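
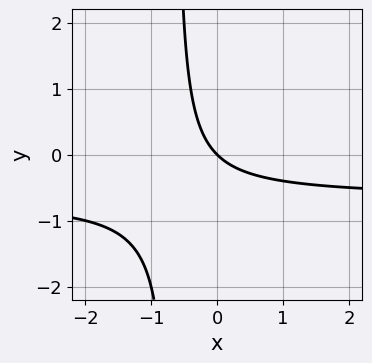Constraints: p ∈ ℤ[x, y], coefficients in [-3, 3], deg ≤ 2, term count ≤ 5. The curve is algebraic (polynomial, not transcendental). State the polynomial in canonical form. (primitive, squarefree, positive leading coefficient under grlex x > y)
3*x*y + 2*x + 2*y

First, deg p = 2. No degree-1 curve has this shape.
Next, against the integer gridlines: it meets the y-axis at y = 0 (among the integer gridlines); one x-axis crossing is at x = 0.
Finally, putting this together gives p.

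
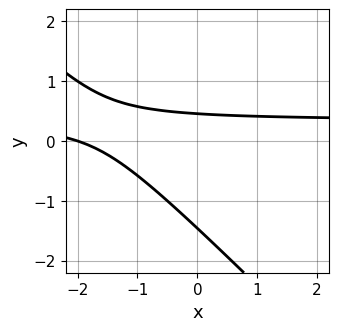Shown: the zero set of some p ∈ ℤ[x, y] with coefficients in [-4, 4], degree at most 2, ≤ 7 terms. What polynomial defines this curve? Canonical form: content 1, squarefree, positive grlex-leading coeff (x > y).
1. Degree: no degree-1 curve has this shape, so deg p = 2.
2. From the visible intercepts: it crosses the x-axis at the gridline x = -2.
3. Assembling these constraints gives the stated polynomial.

3*x*y + 3*y^2 - x + 3*y - 2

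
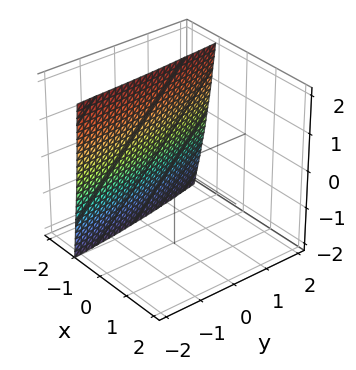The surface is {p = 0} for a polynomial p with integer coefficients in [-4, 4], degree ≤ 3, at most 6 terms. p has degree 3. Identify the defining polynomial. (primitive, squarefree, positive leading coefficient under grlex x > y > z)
(a) The degree is 3 — no degree-2 surface has this shape.
(b) Observable constraints: no z-intercept at any integer in the box; it misses every integer gridline on the y-axis; it crosses the x-axis at the gridline x = -1.
(c) The integer polynomial consistent with all of this is the stated p.

3*x^3 + x^2*y - x^2*z + 3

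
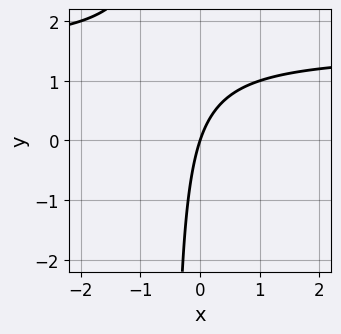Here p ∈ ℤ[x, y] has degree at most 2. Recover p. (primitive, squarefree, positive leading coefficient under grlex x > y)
2*x*y - 3*x + y

1. Degree: no degree-1 curve has this shape, so deg p = 2.
2. From the visible intercepts: it meets the x-axis at x = 0 (among the integer gridlines); it crosses the y-axis at the gridline y = 0.
3. Matching integer coefficients to the picture gives p.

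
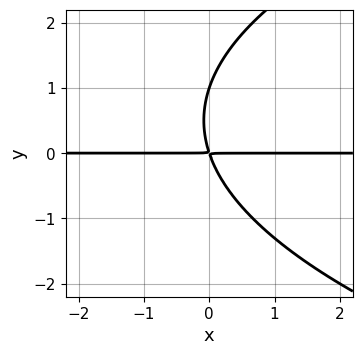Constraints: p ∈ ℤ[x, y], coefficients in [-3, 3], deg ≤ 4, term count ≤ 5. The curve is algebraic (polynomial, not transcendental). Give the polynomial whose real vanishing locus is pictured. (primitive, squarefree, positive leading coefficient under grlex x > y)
y^3 - 3*x*y - y^2

1. Degree: a generic line meets the curve in up to 3 points, so deg p = 3.
2. Reading off the gridlines: it crosses the y-axis at the gridline y = 1; the visible x-axis segment lies entirely on the curve.
3. Fitting integer coefficients to these (and the overall shape) gives p.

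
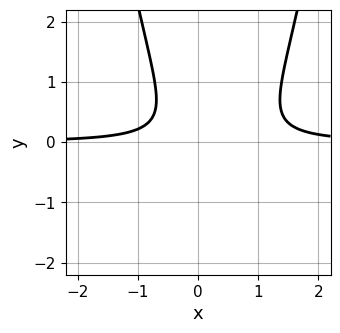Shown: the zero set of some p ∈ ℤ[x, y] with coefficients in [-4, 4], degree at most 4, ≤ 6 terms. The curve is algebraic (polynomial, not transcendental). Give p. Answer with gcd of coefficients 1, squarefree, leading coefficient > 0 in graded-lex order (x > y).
1. Degree: a generic line meets the curve in up to 3 points, so deg p = 3.
2. Observable constraints: the curve avoids every integer y-axis point in the box; it misses every integer gridline on the x-axis.
3. Matching integer coefficients to the picture gives p.

3*x^2*y - 2*x*y - 2*y^2 - 1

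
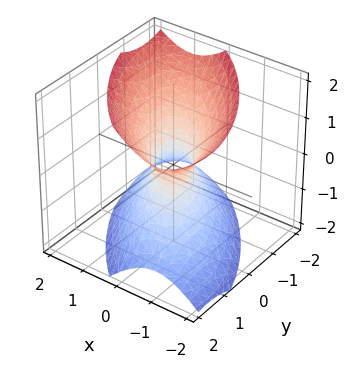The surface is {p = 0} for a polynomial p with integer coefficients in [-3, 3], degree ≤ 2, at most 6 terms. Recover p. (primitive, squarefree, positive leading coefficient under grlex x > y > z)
1. The degree is 2 — a generic line meets the surface in up to 2 points.
2. From the axis intercepts and sections: no z-intercept at any integer in the box.
3. These observations pin down the coefficients.

3*x^2 + 3*x*y + 2*y^2 - 2*z^2 - 1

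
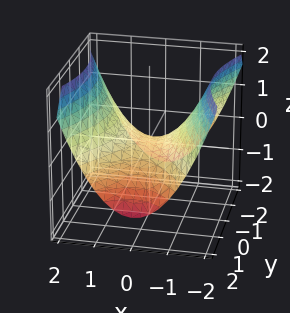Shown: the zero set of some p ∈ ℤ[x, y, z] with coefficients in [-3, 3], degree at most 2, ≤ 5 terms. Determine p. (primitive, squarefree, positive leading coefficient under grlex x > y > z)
2*x^2 - y^2 - 3*z

deg p = 2. A hyperbolic paraboloid; a quadric.
Symmetries: the y ↦ −y reflection is a symmetry, so y appears only in even powers; mirror symmetry x ↦ −x ⇒ only even powers of x.
From the visible intercepts: one y-axis crossing is at y = 0; one x-axis crossing is at x = 0; it crosses the z-axis at the gridline z = 0.
Solving for integer coefficients yields p as stated.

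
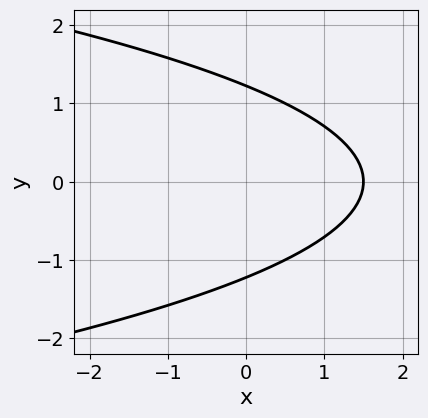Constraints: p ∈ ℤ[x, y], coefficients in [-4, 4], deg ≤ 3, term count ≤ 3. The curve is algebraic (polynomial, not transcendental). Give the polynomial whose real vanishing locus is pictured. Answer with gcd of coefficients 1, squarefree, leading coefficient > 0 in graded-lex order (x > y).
2*y^2 + 2*x - 3

Degree: the shape is more complex than any degree-1 curve, so deg p = 2.
Symmetries: it's symmetric under y → −y, forcing even powers of y.
Assembling these constraints gives the stated polynomial.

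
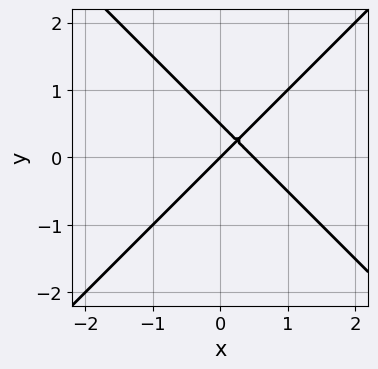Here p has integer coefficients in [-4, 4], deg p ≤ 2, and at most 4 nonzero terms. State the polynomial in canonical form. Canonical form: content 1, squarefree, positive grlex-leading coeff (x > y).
2*x^2 - 2*y^2 - x + y

First, the degree is 2 — a generic line meets the curve in up to 2 points.
Next, reading off the gridlines: it crosses the y-axis at the gridline y = 0; it crosses the x-axis at the gridline x = 0.
Finally, fitting integer coefficients to these (and the overall shape) gives p.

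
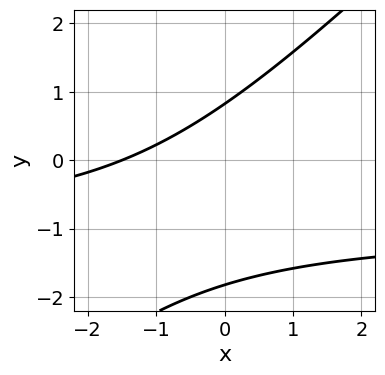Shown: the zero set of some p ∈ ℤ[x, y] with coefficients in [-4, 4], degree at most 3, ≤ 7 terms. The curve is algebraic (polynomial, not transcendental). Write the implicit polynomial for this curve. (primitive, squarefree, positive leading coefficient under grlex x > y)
1. deg p = 2. A generic line meets the curve in up to 2 points.
2. The integer polynomial consistent with all of this is the stated p.

2*x*y - 2*y^2 + 2*x - 2*y + 3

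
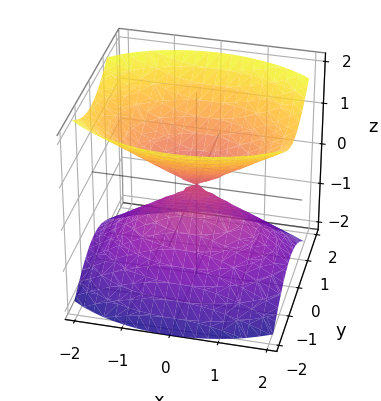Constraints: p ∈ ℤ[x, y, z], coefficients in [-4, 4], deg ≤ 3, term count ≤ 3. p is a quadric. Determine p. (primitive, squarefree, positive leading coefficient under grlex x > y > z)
First, I count 2 distinct pieces. They look like related sheets of one shape, so recover p as a whole.
Then, degree: a double cone through the origin; a quadric, so deg p = 2.
Next, symmetries: the y ↦ −y reflection is a symmetry, so y appears only in even powers; mirror symmetry z ↦ −z ⇒ only even powers of z; mirror symmetry x ↦ −x ⇒ only even powers of x.
Then, from the axis intercepts and sections: one x-axis crossing is at x = 0; it crosses the y-axis at the gridline y = 0; one z-axis crossing is at z = 0.
Finally, assembling these constraints gives the stated polynomial.

x^2 + 2*y^2 - 2*z^2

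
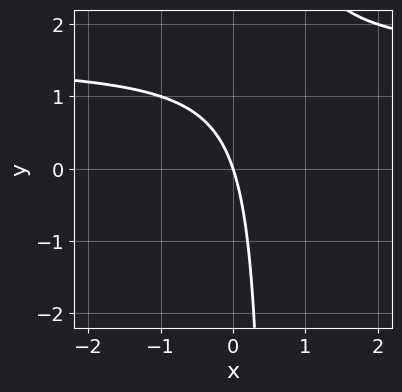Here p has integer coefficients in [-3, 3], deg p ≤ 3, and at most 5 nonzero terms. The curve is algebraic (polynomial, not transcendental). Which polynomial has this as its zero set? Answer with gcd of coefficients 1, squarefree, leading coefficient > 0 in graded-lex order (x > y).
(a) The degree is 2 — a generic line meets the curve in up to 2 points.
(b) From the axis intercepts and sections: it meets the y-axis at y = 0 (among the integer gridlines); it crosses the x-axis at the gridline x = 0.
(c) Together with the visible shape, these determine p as stated.

2*x*y - 3*x - y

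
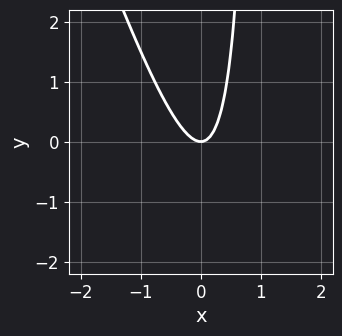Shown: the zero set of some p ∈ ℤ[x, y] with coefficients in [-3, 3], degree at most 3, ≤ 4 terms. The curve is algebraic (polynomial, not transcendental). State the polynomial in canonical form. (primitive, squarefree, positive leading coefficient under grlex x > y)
1. The degree is 2 — no degree-1 curve has this shape.
2. Checking where it meets the axes: it crosses the y-axis at the gridline y = 0; it meets the x-axis at x = 0 (among the integer gridlines).
3. The integer polynomial consistent with all of this is the stated p.

3*x^2 + x*y - y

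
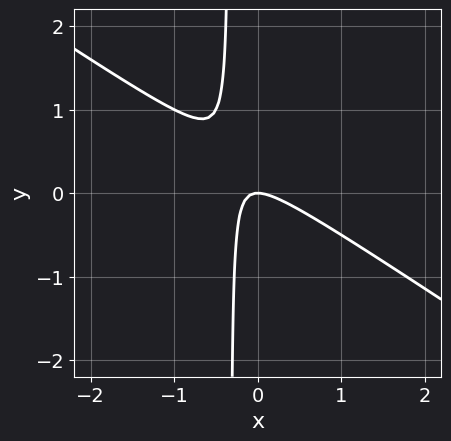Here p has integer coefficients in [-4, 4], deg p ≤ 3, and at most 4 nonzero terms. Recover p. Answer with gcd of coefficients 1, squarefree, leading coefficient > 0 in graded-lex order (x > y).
1. deg p = 2. No degree-1 curve has this shape.
2. Checking where it meets the axes: it meets the y-axis at y = 0 (among the integer gridlines); it meets the x-axis at x = 0 (among the integer gridlines).
3. These observations pin down the coefficients.

2*x^2 + 3*x*y + y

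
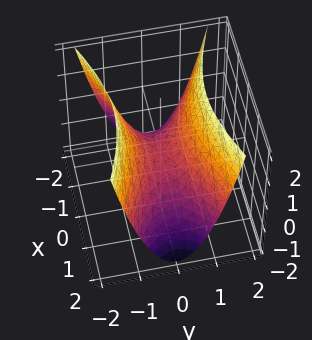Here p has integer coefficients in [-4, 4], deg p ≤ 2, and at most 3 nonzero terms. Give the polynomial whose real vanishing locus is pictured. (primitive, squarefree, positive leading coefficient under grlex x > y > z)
x^2 - 3*y^2 + 2*z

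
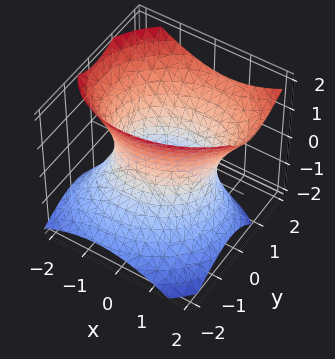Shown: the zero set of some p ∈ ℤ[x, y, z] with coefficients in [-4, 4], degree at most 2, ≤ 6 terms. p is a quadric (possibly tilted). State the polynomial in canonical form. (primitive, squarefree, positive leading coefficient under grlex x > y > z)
2*x^2 - x*y + 3*y^2 - 2*y*z - 2*z^2 - 3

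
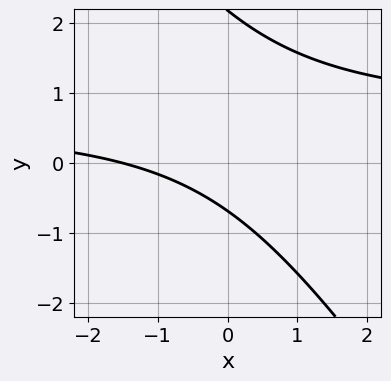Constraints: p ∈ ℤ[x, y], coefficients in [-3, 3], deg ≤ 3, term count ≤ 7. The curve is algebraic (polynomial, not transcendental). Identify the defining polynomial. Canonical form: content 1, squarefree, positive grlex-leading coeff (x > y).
(a) Degree: a generic line meets the curve in up to 2 points, so deg p = 2.
(b) Solving for integer coefficients yields p as stated.

3*x*y + 2*y^2 - 2*x - 3*y - 3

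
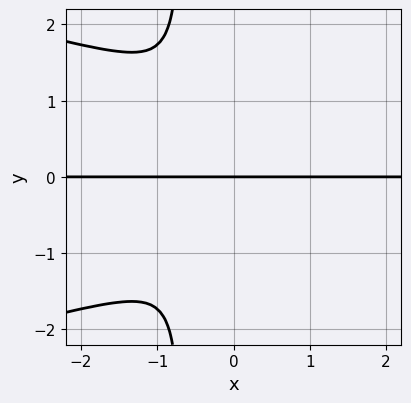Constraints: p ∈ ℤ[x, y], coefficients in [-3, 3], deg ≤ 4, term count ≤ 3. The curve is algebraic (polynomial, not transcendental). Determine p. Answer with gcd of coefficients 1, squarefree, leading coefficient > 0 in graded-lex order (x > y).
(a) Degree: a generic line meets the curve in up to 4 points, so deg p = 4.
(b) Checking where it meets the axes: it meets the y-axis at y = 0 (among the integer gridlines); the visible x-axis segment lies entirely on the curve.
(c) Assembling these constraints gives the stated polynomial.

3*x*y^3 + 3*x^2*y + 2*y^3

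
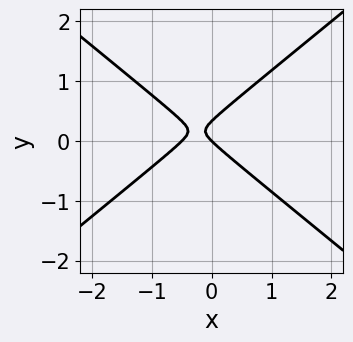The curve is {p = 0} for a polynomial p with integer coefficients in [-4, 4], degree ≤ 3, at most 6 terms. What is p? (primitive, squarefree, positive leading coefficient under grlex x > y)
2*x^2 - 3*y^2 + x + y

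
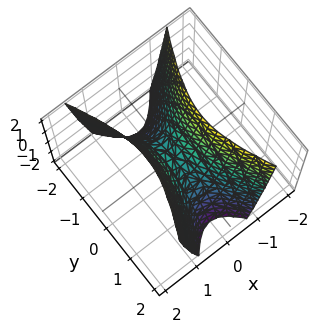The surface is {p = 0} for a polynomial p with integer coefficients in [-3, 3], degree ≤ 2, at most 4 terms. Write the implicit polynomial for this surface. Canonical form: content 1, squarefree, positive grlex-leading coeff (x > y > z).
deg p = 2. A hyperbolic paraboloid; a quadric.
Symmetries: mirror symmetry x ↦ −x ⇒ only even powers of x; it's symmetric under y → −y, forcing even powers of y.
Reading off the gridlines: it meets the y-axis at y = 0 (among the integer gridlines); it crosses the x-axis at the gridline x = 0; one z-axis crossing is at z = 0.
The integer polynomial consistent with all of this is the stated p.

3*x^2 - y^2 - z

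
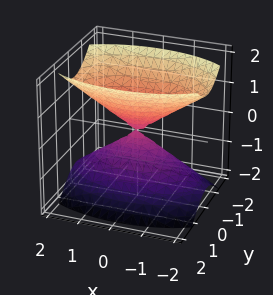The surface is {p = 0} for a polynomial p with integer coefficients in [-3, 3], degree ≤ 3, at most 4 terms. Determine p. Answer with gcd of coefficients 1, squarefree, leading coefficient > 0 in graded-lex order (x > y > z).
x^2 + 3*y^2 - 2*z^2

(a) I count 2 distinct pieces.
(b) The degree is 2 — a double cone through the origin; a quadric.
(c) Symmetries: mirror symmetry y ↦ −y ⇒ only even powers of y; it's symmetric under x → −x, forcing even powers of x; the z ↦ −z reflection is a symmetry, so z appears only in even powers.
(d) Reading off the gridlines: it meets the x-axis at x = 0 (among the integer gridlines); it crosses the z-axis at the gridline z = 0; one y-axis crossing is at y = 0.
(e) Together with the visible shape, these determine p as stated.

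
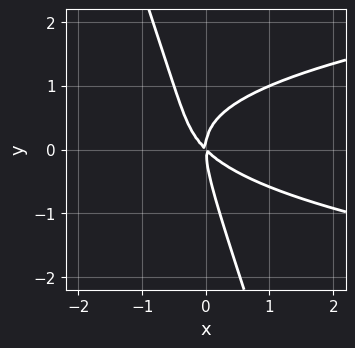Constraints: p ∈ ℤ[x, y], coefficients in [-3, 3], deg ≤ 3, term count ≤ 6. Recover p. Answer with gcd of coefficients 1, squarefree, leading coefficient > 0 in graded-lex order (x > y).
First, the degree is 3 — the shape is more complex than any degree-2 curve.
Next, against the integer gridlines: it meets the y-axis at y = 0 (among the integer gridlines); it crosses the x-axis at the gridline x = 0.
Finally, these observations pin down the coefficients.

3*x*y^2 + y^3 - 2*x^2 - 2*x*y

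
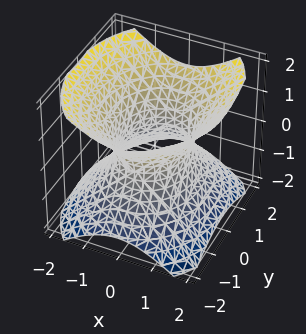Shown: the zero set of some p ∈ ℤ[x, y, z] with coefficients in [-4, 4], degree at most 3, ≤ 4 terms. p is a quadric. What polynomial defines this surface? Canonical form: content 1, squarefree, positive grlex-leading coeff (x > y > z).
3*x^2 + 2*y^2 - 3*z^2 - 3

The degree is 2 — one connected sheet with a waist; a quadric.
Symmetries: the y ↦ −y reflection is a symmetry, so y appears only in even powers; mirror symmetry x ↦ −x ⇒ only even powers of x; the z ↦ −z reflection is a symmetry, so z appears only in even powers.
From the axis intercepts and sections: the x-axis gridline crossings are at x ∈ {-1, 1}; no z-intercept at any integer in the box.
Putting this together gives p.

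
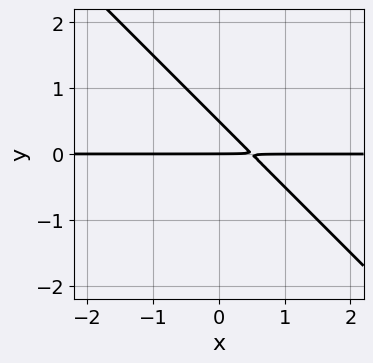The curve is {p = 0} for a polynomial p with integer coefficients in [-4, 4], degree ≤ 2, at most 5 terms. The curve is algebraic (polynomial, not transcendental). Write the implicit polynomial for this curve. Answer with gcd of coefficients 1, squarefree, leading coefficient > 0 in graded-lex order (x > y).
2*x*y + 2*y^2 - y

(a) Degree: the shape is more complex than any degree-1 curve, so deg p = 2.
(b) Reading off the gridlines: every point of the x-axis in the box is on the curve; it crosses the y-axis at the gridline y = 0.
(c) The integer polynomial consistent with all of this is the stated p.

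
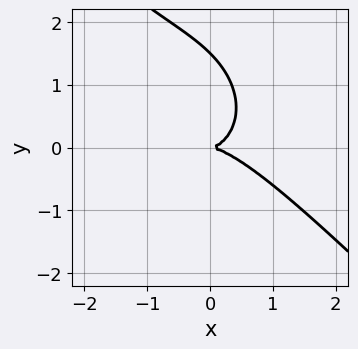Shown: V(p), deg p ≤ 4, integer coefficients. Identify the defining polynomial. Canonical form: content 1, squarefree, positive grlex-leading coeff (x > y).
(a) The degree is 3 — a generic line meets the curve in up to 3 points.
(b) Against the integer gridlines: it crosses the x-axis at the gridline x = 0; it crosses the y-axis at the gridline y = 0.
(c) The integer polynomial consistent with all of this is the stated p.

2*x^3 + 2*x^2*y + 2*x*y^2 + 2*y^3 - 3*y^2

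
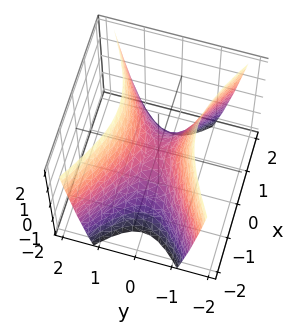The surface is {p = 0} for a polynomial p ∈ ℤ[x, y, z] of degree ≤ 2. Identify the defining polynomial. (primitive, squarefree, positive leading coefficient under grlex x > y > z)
x^2 - 2*y^2 + z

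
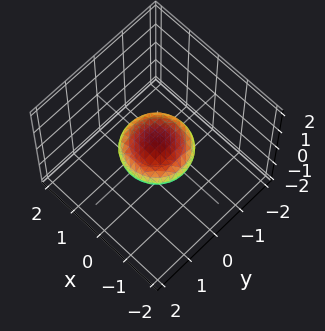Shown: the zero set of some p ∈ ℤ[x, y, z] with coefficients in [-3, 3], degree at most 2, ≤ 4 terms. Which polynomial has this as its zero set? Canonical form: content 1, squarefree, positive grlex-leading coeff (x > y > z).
deg p = 2.
Symmetries: the surface is invariant under rotation about z: p = q(x² + y², z).
From the visible intercepts: a circular section at z = 0 has radius exactly 1; among the integer gridlines, it crosses the y-axis at y ∈ {-1, 1}; the x-axis gridline crossings are at x ∈ {-1, 1}.
Fitting integer coefficients to these (and the overall shape) gives p.

x^2 + y^2 + 3*z^2 - 1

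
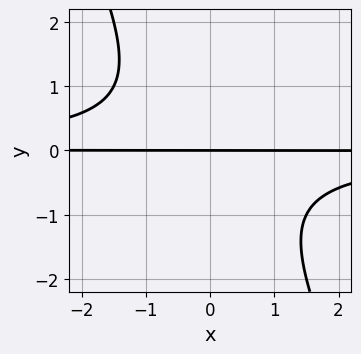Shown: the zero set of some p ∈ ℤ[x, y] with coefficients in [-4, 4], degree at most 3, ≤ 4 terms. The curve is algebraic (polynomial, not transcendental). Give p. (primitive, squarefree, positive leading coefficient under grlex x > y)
deg p = 3. The shape is more complex than any degree-2 curve.
Checking where it meets the axes: every point of the x-axis in the box is on the curve; it meets the y-axis at y = 0 (among the integer gridlines).
These observations pin down the coefficients.

2*x*y^2 + y^3 + 2*y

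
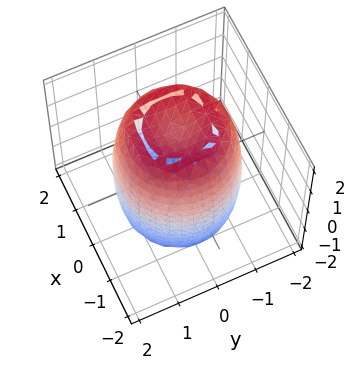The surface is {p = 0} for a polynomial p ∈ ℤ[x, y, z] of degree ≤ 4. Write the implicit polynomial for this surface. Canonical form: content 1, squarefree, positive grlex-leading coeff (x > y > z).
2*x^4 + 4*x^2*y^2 + 2*y^4 - 3*x^2 - 3*y^2 + z^2 - 3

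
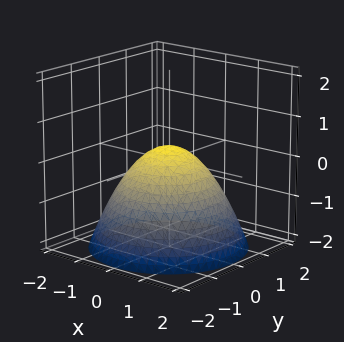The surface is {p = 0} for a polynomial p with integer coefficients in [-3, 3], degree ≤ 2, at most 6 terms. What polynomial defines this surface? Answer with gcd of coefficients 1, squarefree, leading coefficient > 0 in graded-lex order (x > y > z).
2*x^2 + 2*y^2 + 3*z - 1

(a) The degree is 2 — a generic line meets the surface in up to 2 points.
(b) Symmetries: the z-axis is an axis of rotation, so x and y enter only as x² + y².
(c) From the visible intercepts: a circular section at z = -1 has radius between 1 and 2.
(d) The integer polynomial consistent with all of this is the stated p.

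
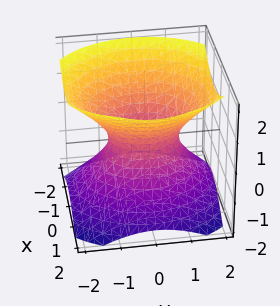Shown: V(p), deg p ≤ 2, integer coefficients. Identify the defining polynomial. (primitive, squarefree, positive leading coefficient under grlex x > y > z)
3*x^2 + 2*y^2 - 3*z^2 - 2

(a) The degree is 2 — an hourglass — one-sheet hyperboloid; a quadric.
(b) Symmetries: mirror symmetry z ↦ −z ⇒ only even powers of z; it's symmetric under x → −x, forcing even powers of x; the y ↦ −y reflection is a symmetry, so y appears only in even powers.
(c) From the visible intercepts: among the integer gridlines, it crosses the y-axis at y ∈ {-1, 1}; no z-intercept at any integer in the box.
(d) Putting this together gives p.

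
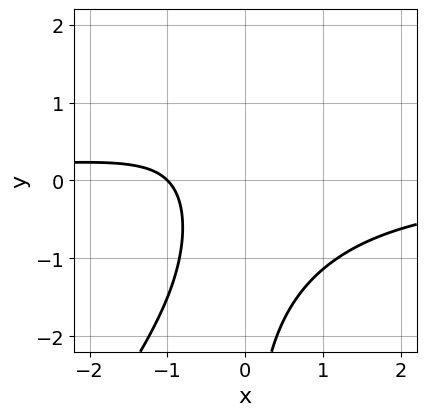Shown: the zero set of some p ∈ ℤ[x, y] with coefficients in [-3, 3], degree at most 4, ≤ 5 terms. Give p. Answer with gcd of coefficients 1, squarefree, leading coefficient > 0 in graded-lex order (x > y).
3*x^2*y - 2*x*y^2 + 3*x + 3

(a) Degree: no degree-2 curve has this shape, so deg p = 3.
(b) Checking where it meets the axes: it meets the x-axis at x = -1 (among the integer gridlines); it misses every integer gridline on the y-axis.
(c) Solving for integer coefficients yields p as stated.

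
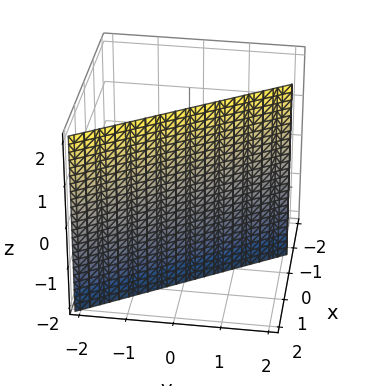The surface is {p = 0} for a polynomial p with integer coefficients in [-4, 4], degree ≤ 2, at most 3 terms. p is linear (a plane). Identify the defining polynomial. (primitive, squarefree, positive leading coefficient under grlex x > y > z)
deg p = 1. The surface is flat (a plane).
Checking where it meets the axes: no z-intercept at any integer in the box; one y-axis crossing is at y = 1.
Together with the visible shape, these determine p as stated.

3*x + 2*y - 2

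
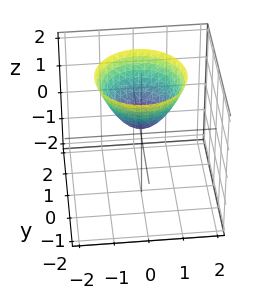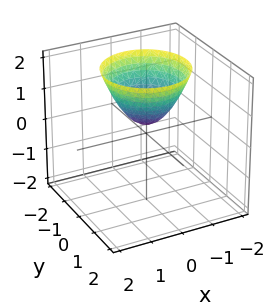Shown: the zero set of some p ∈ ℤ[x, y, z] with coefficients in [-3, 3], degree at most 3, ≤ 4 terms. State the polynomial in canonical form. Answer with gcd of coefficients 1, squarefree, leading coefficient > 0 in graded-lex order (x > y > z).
3*x^2 + 3*y^2 - 3*z + 1

First, degree: a generic line meets the surface in up to 2 points, so deg p = 2.
Next, by symmetry, every cross-section ⟂ z is a circle, so x, y appear only via x² + y².
Then, against the integer gridlines: no x-intercept at any integer in the box; a circular section at z = 2 has radius between 1 and 2; it misses every integer gridline on the y-axis.
Finally, solving for integer coefficients yields p as stated.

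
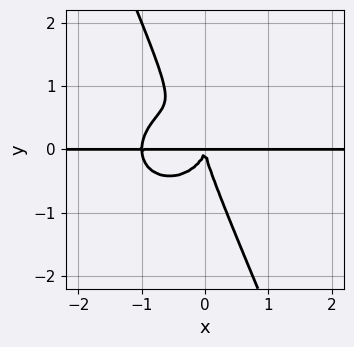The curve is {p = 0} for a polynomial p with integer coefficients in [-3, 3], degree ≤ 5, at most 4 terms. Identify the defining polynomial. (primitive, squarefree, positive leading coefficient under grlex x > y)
(a) The degree is 4 — the shape is more complex than any degree-3 curve.
(b) Observable constraints: every point of the x-axis in the box is on the curve.
(c) Matching integer coefficients to the picture gives p.

2*x^3*y + 2*x*y^3 + y^4 + 2*x^2*y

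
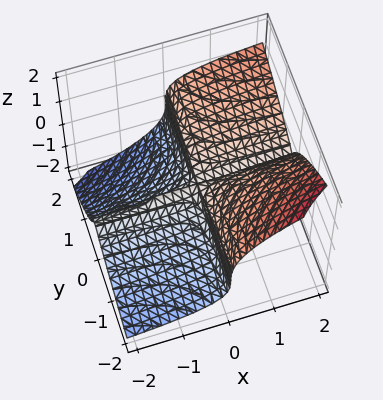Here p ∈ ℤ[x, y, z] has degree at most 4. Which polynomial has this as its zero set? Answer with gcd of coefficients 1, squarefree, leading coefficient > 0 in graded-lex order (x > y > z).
2*x*y^2 - 2*x*y*z - 3*z^3

1. deg p = 3.
2. Reading off the gridlines: one z-axis crossing is at z = 0; the visible y-axis segment lies entirely on the surface; the visible x-axis segment lies entirely on the surface.
3. Assembling these constraints gives the stated polynomial.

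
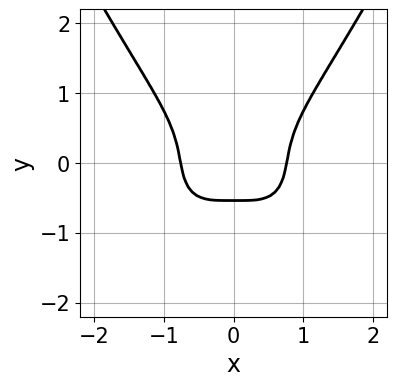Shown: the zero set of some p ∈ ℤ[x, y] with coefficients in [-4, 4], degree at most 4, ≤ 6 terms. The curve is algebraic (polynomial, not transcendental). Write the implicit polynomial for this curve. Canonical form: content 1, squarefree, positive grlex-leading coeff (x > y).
First, degree: a generic line meets the curve in up to 4 points, so deg p = 4.
Next, symmetries: the x ↦ −x reflection is a symmetry, so x appears only in even powers.
Finally, together with the visible shape, these determine p as stated.

3*x^4 - 3*y^3 - y - 1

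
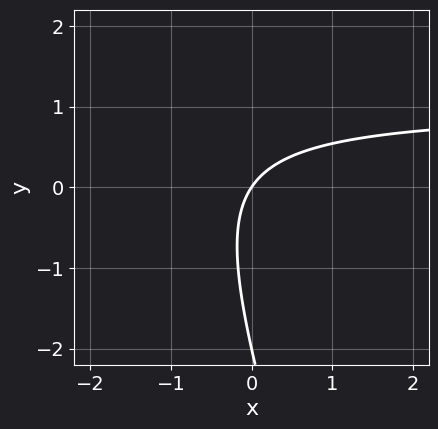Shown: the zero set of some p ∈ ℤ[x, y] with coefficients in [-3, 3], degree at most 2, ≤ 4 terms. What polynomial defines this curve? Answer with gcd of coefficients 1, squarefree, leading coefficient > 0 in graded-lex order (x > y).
3*x*y + y^2 - 3*x + 2*y

Degree: the shape is more complex than any degree-1 curve, so deg p = 2.
Observable constraints: the y-axis gridline crossings are at y ∈ {-2, 0}; one x-axis crossing is at x = 0.
Matching integer coefficients to the picture gives p.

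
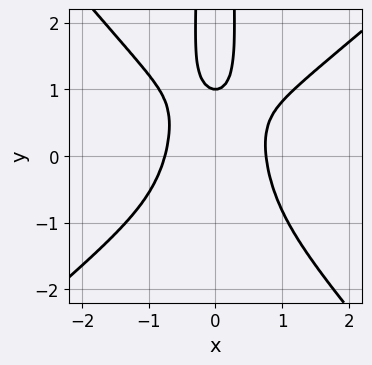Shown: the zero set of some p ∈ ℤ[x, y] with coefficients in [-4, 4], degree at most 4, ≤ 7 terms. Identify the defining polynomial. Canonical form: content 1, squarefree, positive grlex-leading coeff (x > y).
3*x^4 - x^3*y - 3*x^2*y^2 + y - 1

The degree is 4 — no degree-3 curve has this shape.
From the axis intercepts and sections: it meets the y-axis at y = 1 (among the integer gridlines).
These observations pin down the coefficients.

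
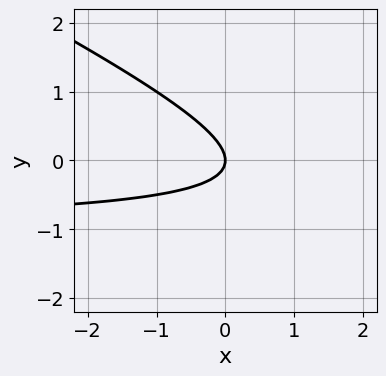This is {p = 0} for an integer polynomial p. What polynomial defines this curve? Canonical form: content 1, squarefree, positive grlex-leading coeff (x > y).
First, the degree is 2 — a generic line meets the curve in up to 2 points.
Then, against the integer gridlines: it crosses the y-axis at the gridline y = 0; one x-axis crossing is at x = 0.
Finally, the integer polynomial consistent with all of this is the stated p.

x*y + 2*y^2 + x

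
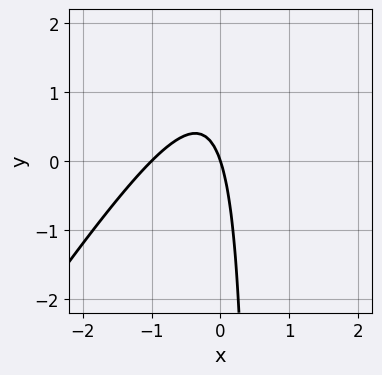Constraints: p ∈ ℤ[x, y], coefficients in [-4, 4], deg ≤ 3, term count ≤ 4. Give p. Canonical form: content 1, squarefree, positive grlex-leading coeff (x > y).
3*x^2 - 2*x*y + 3*x + y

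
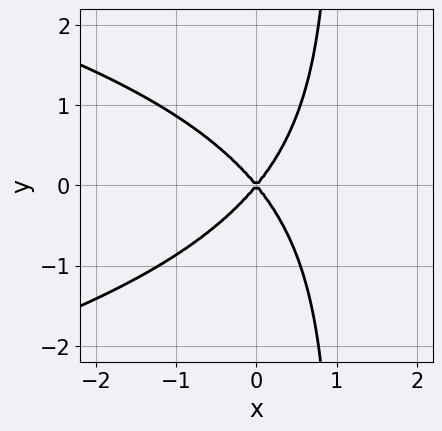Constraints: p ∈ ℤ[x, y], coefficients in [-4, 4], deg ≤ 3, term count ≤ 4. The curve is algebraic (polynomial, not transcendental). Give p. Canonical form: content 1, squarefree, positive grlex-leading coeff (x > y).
deg p = 3.
Symmetries: the y ↦ −y reflection is a symmetry, so y appears only in even powers.
Observable constraints: it meets the x-axis at x = 0 (among the integer gridlines); one y-axis crossing is at y = 0.
Fitting integer coefficients to these (and the overall shape) gives p.

2*x*y^2 + 3*x^2 - 2*y^2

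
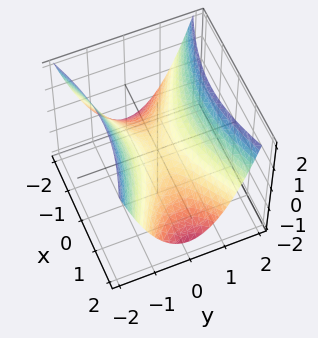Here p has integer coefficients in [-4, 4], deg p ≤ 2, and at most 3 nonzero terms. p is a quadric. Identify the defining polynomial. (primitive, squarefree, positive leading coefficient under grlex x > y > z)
x^2 - 3*y^2 + 3*z

deg p = 2. A hyperbolic paraboloid; a quadric.
Symmetries: mirror symmetry y ↦ −y ⇒ only even powers of y; mirror symmetry x ↦ −x ⇒ only even powers of x.
Against the integer gridlines: one y-axis crossing is at y = 0; it crosses the x-axis at the gridline x = 0; one z-axis crossing is at z = 0.
Solving for integer coefficients yields p as stated.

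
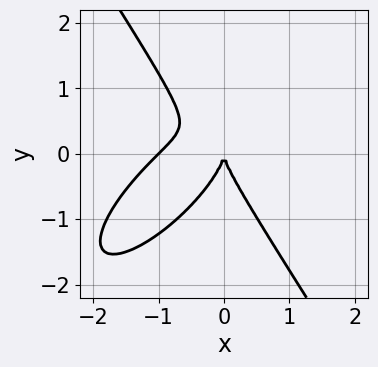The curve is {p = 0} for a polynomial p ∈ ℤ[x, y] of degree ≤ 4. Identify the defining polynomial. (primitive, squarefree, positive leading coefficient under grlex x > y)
3*x^3 - 3*x^2*y + 2*y^3 + 3*x^2

First, the degree is 3 — a generic line meets the curve in up to 3 points.
Then, checking where it meets the axes: one y-axis crossing is at y = 0; among the integer gridlines, it crosses the x-axis at x ∈ {-1, 0}.
Finally, solving for integer coefficients yields p as stated.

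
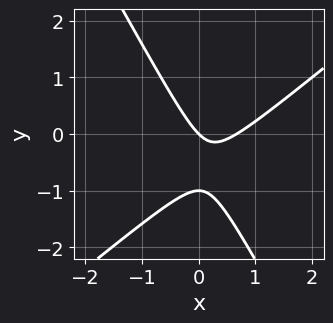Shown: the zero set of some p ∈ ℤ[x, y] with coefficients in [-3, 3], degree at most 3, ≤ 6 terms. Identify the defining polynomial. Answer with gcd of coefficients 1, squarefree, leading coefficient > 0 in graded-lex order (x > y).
3*x^2 - 2*x*y - 2*y^2 - 2*x - 2*y

(a) The degree is 2 — no degree-1 curve has this shape.
(b) From the visible intercepts: one x-axis crossing is at x = 0; among the integer gridlines, it crosses the y-axis at y ∈ {-1, 0}.
(c) These observations pin down the coefficients.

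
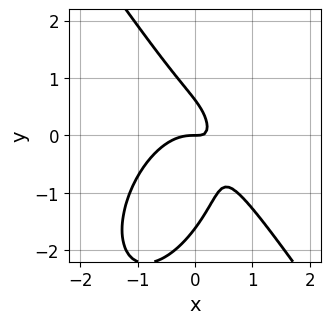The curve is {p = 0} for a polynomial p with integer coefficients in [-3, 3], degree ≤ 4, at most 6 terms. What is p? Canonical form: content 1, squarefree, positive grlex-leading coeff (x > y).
(a) The degree is 3 — a generic line meets the curve in up to 3 points.
(b) Observable constraints: one x-axis crossing is at x = 0; one y-axis crossing is at y = 0.
(c) Fitting integer coefficients to these (and the overall shape) gives p.

3*x^3 + y^3 + 3*x*y + y^2 - y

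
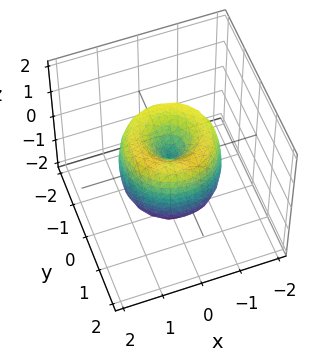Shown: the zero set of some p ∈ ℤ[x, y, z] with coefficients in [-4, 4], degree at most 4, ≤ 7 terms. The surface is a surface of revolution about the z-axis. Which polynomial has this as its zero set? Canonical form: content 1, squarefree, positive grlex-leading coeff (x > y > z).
2*x^4 + 4*x^2*y^2 + 2*y^4 - 3*x^2 - 3*y^2 + z^2

First, degree: the shape is more complex than any degree-3 surface, so deg p = 4.
Then, symmetry: the surface is invariant under rotation about z: p = q(x² + y², z).
Next, reading off the gridlines: it crosses the z-axis at the gridline z = 0; a circular section at z = 0 has radius between 1 and 2; it crosses the x-axis at the gridline x = 0; it meets the y-axis at y = 0 (among the integer gridlines).
Finally, solving for integer coefficients yields p as stated.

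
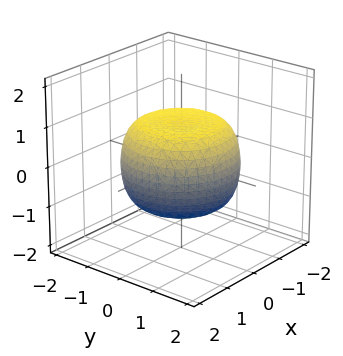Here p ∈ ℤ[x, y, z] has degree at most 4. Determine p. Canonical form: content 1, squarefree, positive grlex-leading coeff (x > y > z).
x^4 + 2*x^2*y^2 + y^4 - x^2 - y^2 + 2*z^2 - 2

1. Degree: the shape is more complex than any degree-3 surface, so deg p = 4.
2. Symmetries: the z-axis is an axis of rotation, so x and y enter only as x² + y².
3. Reading off the gridlines: the z-axis gridline crossings are at z ∈ {-1, 1}; a circular section at z = 0 has radius between 1 and 2.
4. Together with the visible shape, these determine p as stated.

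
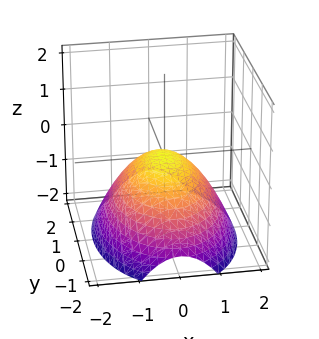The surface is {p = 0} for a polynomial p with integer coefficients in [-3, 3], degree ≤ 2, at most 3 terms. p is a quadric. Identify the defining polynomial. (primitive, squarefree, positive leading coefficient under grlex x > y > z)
2*x^2 + y^2 + 3*z

First, the degree is 2 — a single bowl opening along one axis; a quadric.
Then, symmetries: it's symmetric under y → −y, forcing even powers of y; it's symmetric under x → −x, forcing even powers of x.
Then, against the integer gridlines: it crosses the z-axis at the gridline z = 0; it crosses the x-axis at the gridline x = 0.
Finally, the integer polynomial consistent with all of this is the stated p.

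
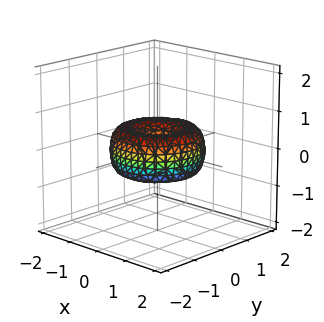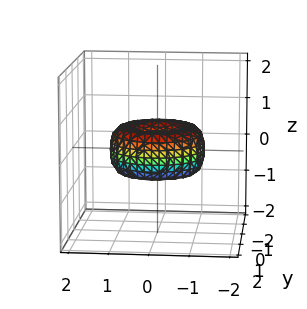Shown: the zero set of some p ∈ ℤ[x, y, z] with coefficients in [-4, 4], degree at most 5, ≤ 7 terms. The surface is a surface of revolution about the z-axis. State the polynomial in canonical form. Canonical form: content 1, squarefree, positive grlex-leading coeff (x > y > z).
2*x^4 + 4*x^2*y^2 + 2*y^4 - 3*x^2 - 3*y^2 + 3*z^2

First, the degree is 4 — a generic line meets the surface in up to 4 points.
Then, by symmetry, the z-axis is an axis of rotation, so x and y enter only as x² + y².
Next, observable constraints: a circular section at z = 0 has radius between 1 and 2; it crosses the y-axis at the gridline y = 0; it crosses the z-axis at the gridline z = 0.
Finally, putting this together gives p.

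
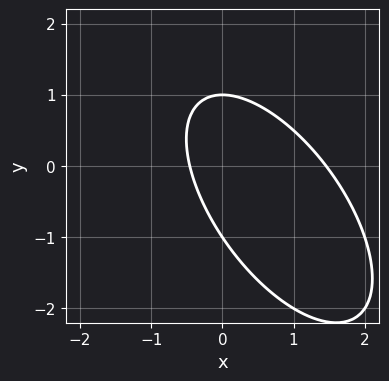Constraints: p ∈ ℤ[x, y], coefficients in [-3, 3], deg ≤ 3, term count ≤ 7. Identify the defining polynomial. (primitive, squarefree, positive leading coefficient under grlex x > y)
3*x^2 + 3*x*y + 2*y^2 - 3*x - 2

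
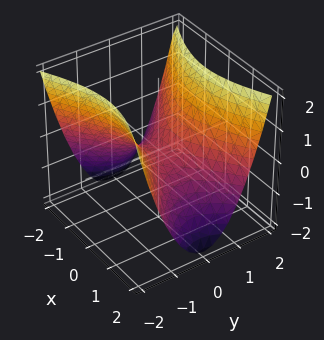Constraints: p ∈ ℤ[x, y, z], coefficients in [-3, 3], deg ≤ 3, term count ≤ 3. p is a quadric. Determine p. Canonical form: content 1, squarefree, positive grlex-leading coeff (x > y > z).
x^2 - 2*y^2 + 2*z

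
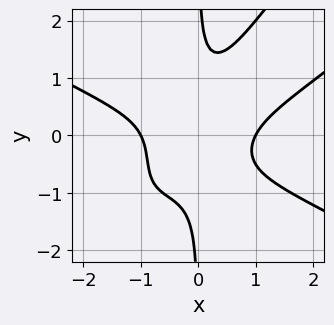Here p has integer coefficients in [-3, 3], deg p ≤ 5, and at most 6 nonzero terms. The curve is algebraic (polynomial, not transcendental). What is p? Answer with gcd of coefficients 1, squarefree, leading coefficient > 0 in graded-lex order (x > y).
x^4 - 3*x^2*y^2 + 2*x*y^3 - 2*x^2*y - 1

Degree: no degree-3 curve has this shape, so deg p = 4.
From the visible intercepts: no y-intercept at any integer in the box; among the integer gridlines, it crosses the x-axis at x ∈ {-1, 1}.
The integer polynomial consistent with all of this is the stated p.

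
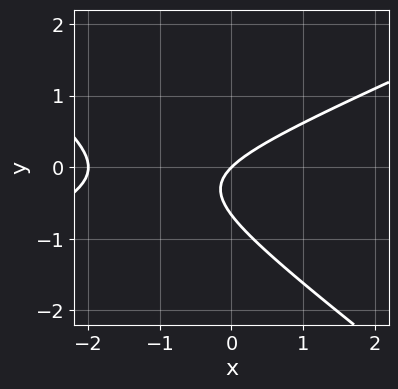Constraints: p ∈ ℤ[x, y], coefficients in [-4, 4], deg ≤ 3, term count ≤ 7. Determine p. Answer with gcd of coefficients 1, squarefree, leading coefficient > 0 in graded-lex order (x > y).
x^2 - x*y - 3*y^2 + 2*x - 2*y

deg p = 2. No degree-1 curve has this shape.
Reading off the gridlines: it crosses the y-axis at the gridline y = 0; the x-axis gridline crossings are at x ∈ {-2, 0}.
Putting this together gives p.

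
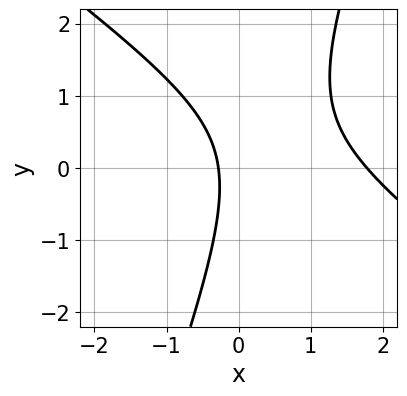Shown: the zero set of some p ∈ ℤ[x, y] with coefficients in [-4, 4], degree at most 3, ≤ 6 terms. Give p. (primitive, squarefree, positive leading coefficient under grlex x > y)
(a) deg p = 2.
(b) From the visible intercepts: no y-intercept at any integer in the box.
(c) Assembling these constraints gives the stated polynomial.

2*x^2 + 2*x*y - y^2 - 3*x - 1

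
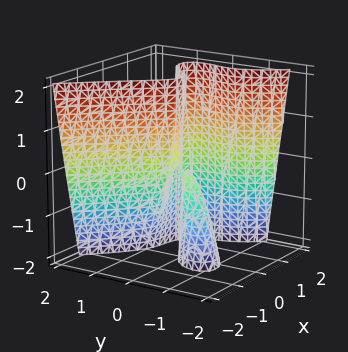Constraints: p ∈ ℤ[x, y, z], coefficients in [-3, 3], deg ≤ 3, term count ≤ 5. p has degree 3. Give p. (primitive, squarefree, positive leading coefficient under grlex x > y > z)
(a) I count 2 distinct pieces. Treating them together as one polynomial.
(b) The degree is 3 — the shape is more complex than any degree-2 surface.
(c) Reading off the gridlines: it meets the y-axis at y = 0 (among the integer gridlines); it meets the x-axis at x = 0 (among the integer gridlines); the visible z-axis segment lies entirely on the surface.
(d) Together with the visible shape, these determine p as stated.

2*x^3 - x*y*z + 2*y^3 - 3*x^2 + y*z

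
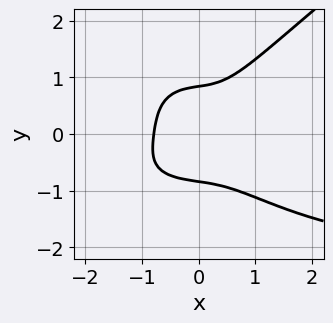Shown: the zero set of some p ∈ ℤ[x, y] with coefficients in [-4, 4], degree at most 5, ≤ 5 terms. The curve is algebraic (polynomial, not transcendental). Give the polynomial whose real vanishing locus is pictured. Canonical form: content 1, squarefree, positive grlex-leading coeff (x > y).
(a) Degree: no degree-3 curve has this shape, so deg p = 4.
(b) The integer polynomial consistent with all of this is the stated p.

x^3*y - 2*y^4 + 2*x^3 + x*y^2 + 1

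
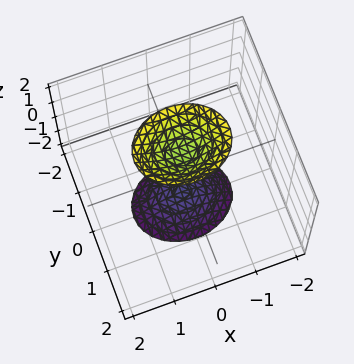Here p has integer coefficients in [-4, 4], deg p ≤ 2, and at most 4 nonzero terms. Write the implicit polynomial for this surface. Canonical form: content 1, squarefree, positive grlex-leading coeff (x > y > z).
2*x^2 + 3*y^2 - z^2 + 2

First, I count 2 distinct pieces. Treating them together as one polynomial.
Then, degree: two sheets facing apart; a quadric, so deg p = 2.
Then, symmetries: it's symmetric under z → −z, forcing even powers of z; the y ↦ −y reflection is a symmetry, so y appears only in even powers; it's symmetric under x → −x, forcing even powers of x.
Then, checking where it meets the axes: the surface avoids every integer x-axis point in the box; the surface avoids every integer y-axis point in the box.
Finally, matching integer coefficients to the picture gives p.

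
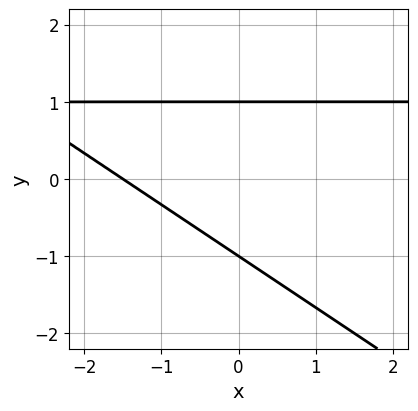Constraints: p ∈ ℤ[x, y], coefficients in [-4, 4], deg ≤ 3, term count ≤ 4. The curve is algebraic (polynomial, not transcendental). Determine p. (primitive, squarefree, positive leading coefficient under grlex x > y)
2*x*y + 3*y^2 - 2*x - 3

Degree: no degree-1 curve has this shape, so deg p = 2.
Reading off the gridlines: the y-axis gridline crossings are at y ∈ {-1, 1}.
These observations pin down the coefficients.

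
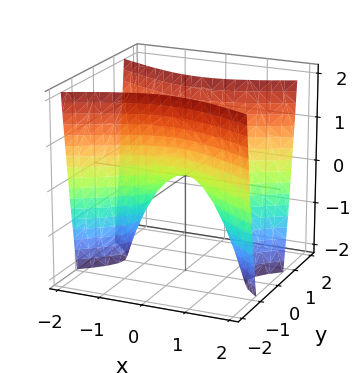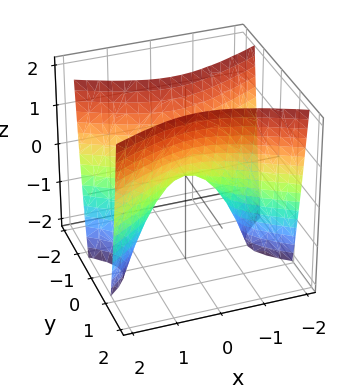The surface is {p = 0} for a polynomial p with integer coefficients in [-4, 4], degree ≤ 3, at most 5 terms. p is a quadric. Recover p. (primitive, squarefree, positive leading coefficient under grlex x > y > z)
x^2 - 3*y^2 + z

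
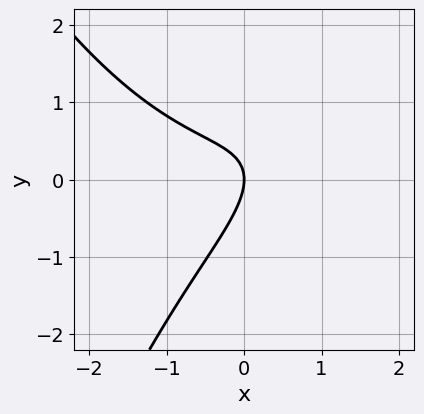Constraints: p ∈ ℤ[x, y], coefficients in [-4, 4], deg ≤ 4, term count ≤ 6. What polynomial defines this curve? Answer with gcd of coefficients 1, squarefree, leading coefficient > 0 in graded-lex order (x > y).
x^3 - 2*x*y + 2*y^2 + 2*x

Degree: no degree-2 curve has this shape, so deg p = 3.
Against the integer gridlines: one y-axis crossing is at y = 0; it crosses the x-axis at the gridline x = 0.
Assembling these constraints gives the stated polynomial.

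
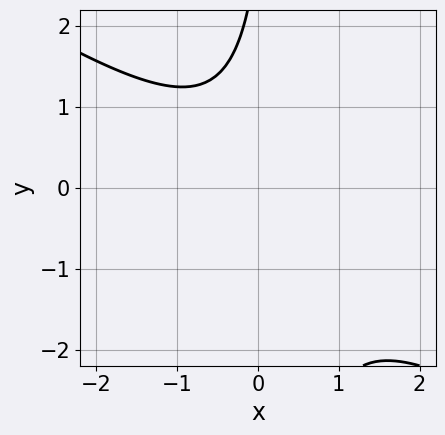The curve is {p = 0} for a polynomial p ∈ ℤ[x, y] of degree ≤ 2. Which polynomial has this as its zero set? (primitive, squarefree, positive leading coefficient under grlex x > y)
First, degree: no degree-1 curve has this shape, so deg p = 2.
Next, checking where it meets the axes: it misses every integer gridline on the x-axis; no y-intercept at any integer in the box.
Finally, together with the visible shape, these determine p as stated.

2*x^2 + 3*x*y - y + 3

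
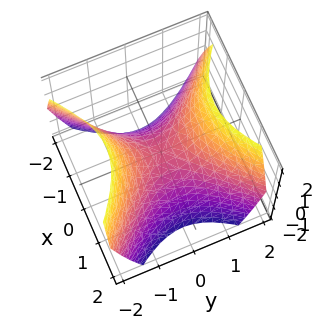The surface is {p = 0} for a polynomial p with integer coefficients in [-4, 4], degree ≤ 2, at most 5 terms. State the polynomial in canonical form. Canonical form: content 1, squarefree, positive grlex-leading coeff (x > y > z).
x^2 - y^2 + z

1. Degree: a saddle surface; a quadric, so deg p = 2.
2. Symmetries: mirror symmetry x ↦ −x ⇒ only even powers of x; it's symmetric under y → −y, forcing even powers of y.
3. Observable constraints: one x-axis crossing is at x = 0; it meets the z-axis at z = 0 (among the integer gridlines).
4. Fitting integer coefficients to these (and the overall shape) gives p.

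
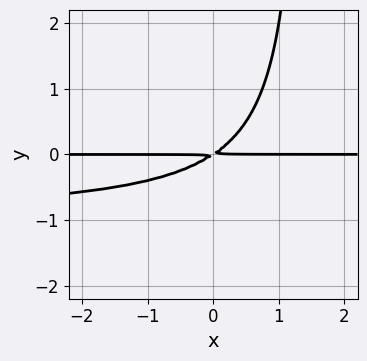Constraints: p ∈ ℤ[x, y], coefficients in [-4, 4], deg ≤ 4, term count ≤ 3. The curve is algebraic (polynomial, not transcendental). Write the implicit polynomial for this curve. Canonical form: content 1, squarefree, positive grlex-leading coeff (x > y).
2*x*y^2 + 2*x*y - 3*y^2

Degree: the shape is more complex than any degree-2 curve, so deg p = 3.
From the axis intercepts and sections: the visible x-axis segment lies entirely on the curve.
These observations pin down the coefficients.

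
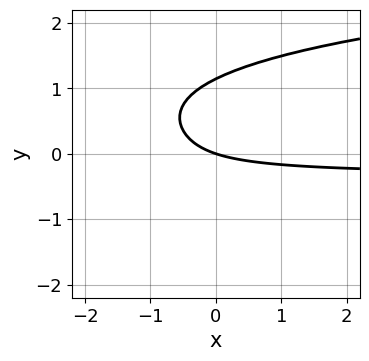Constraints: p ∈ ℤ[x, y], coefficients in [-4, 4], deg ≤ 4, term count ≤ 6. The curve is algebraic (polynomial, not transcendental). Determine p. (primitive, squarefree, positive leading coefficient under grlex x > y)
2*y^4 - 3*x*y - x - 3*y

Degree: the shape is more complex than any degree-3 curve, so deg p = 4.
From the axis intercepts and sections: it meets the x-axis at x = 0 (among the integer gridlines); one y-axis crossing is at y = 0.
Solving for integer coefficients yields p as stated.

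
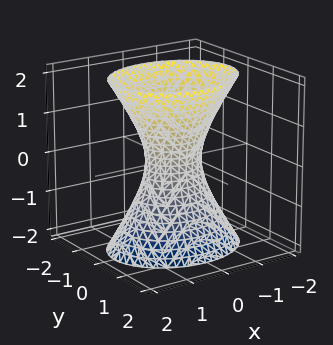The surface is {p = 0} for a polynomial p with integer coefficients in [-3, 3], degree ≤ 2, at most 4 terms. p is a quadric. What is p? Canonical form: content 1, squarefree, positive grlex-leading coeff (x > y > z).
2*x^2 + 3*y^2 - z^2 - 1

Degree: one connected sheet with a waist; a quadric, so deg p = 2.
Symmetries: it's symmetric under y → −y, forcing even powers of y; the x ↦ −x reflection is a symmetry, so x appears only in even powers; the z ↦ −z reflection is a symmetry, so z appears only in even powers.
From the axis intercepts and sections: it misses every integer gridline on the z-axis.
Together with the visible shape, these determine p as stated.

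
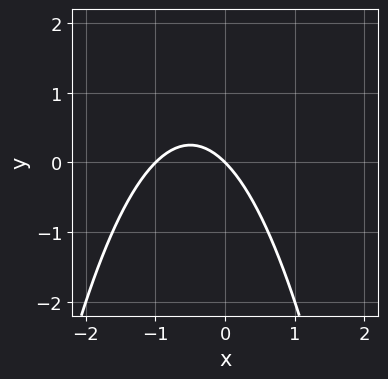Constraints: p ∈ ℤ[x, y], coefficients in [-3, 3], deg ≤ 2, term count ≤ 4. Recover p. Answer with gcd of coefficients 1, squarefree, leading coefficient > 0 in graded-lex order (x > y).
x^2 + x + y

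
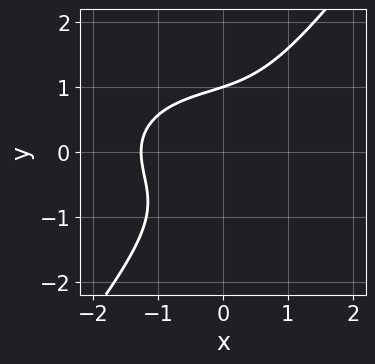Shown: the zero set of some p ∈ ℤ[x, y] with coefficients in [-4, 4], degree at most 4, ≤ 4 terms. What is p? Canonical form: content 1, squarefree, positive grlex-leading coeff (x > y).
x^3 + 2*x*y^2 - 2*y^3 + 2

1. Degree: a generic line meets the curve in up to 3 points, so deg p = 3.
2. Against the integer gridlines: it meets the y-axis at y = 1 (among the integer gridlines).
3. Assembling these constraints gives the stated polynomial.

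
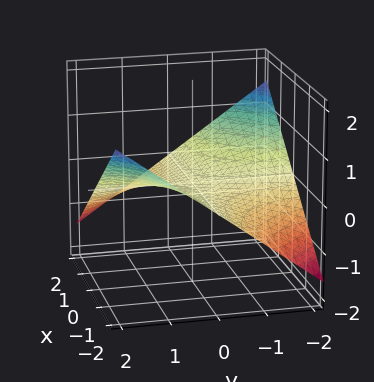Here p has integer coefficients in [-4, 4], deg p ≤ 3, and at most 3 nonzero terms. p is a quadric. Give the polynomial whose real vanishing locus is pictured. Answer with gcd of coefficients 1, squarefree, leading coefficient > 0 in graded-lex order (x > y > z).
(a) deg p = 2.
(b) Reading off the gridlines: every point of the y-axis in the box is on the surface; every point of the x-axis in the box is on the surface.
(c) Fitting integer coefficients to these (and the overall shape) gives p.

x*y + 3*z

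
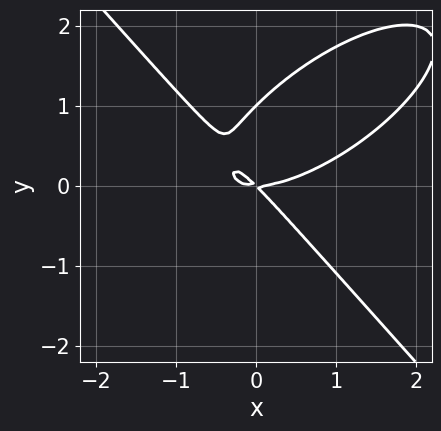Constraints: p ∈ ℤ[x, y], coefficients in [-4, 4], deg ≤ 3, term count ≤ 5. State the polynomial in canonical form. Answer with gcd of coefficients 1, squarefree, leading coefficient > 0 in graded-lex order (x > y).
2*x^3 - 2*x^2*y + 3*y^3 - 3*x*y - 3*y^2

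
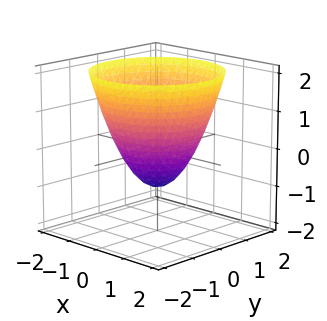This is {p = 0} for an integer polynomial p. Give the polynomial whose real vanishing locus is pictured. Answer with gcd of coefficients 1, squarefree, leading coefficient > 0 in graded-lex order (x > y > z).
x^2 + y^2 - z - 1

1. The degree is 2 — no degree-1 surface has this shape.
2. Symmetries: rotational symmetry about the z-axis ⇒ p depends on x, y only through x² + y².
3. Against the integer gridlines: the x-axis gridline crossings are at x ∈ {-1, 1}; it meets the z-axis at z = -1 (among the integer gridlines).
4. Assembling these constraints gives the stated polynomial. Check: (0, -1, 0) on the y-axis lies on the surface, and p(0, -1, 0) = 0. ✓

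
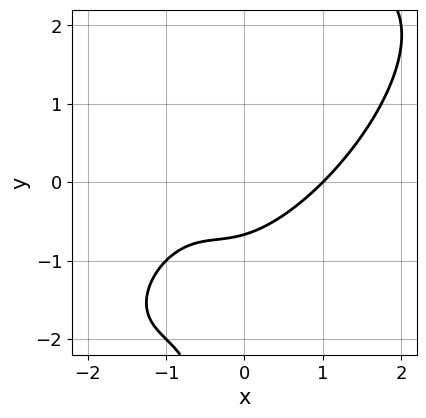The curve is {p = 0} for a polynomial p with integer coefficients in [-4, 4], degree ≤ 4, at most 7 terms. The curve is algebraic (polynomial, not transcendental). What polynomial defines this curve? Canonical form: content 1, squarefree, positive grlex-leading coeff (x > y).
2*x^3 - 3*x^2*y + 2*x*y^2 - 3*y - 2

(a) deg p = 3.
(b) From the axis intercepts and sections: one x-axis crossing is at x = 1.
(c) Matching integer coefficients to the picture gives p.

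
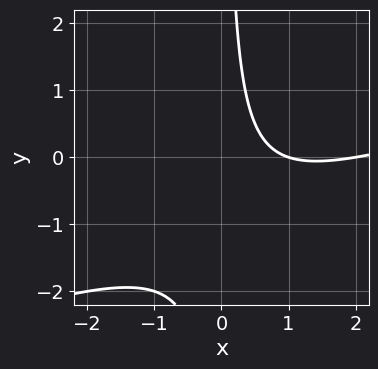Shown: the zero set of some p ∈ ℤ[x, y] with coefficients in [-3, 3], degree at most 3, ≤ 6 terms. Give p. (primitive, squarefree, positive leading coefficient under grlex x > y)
deg p = 2. No degree-1 curve has this shape.
Against the integer gridlines: no y-intercept at any integer in the box; the x-axis gridline crossings are at x ∈ {1, 2}.
Fitting integer coefficients to these (and the overall shape) gives p.

x^2 - 3*x*y - 3*x + 2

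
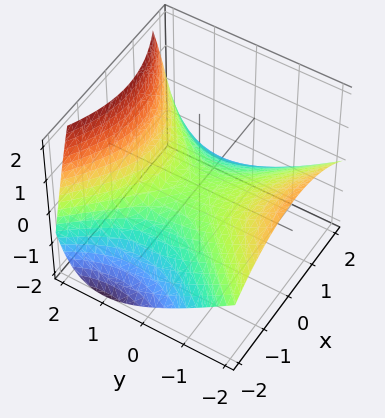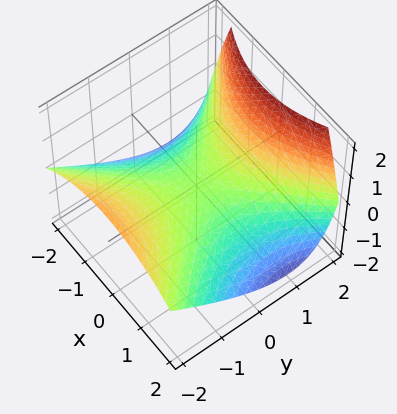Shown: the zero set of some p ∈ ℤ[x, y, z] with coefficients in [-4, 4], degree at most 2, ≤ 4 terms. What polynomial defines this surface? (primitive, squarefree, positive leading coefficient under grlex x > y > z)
x^2 - y^2 - y*z + 3*z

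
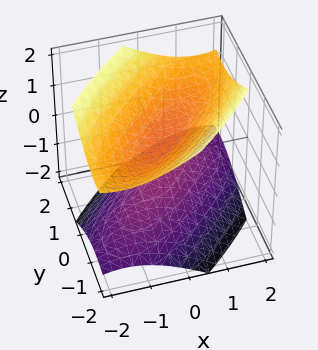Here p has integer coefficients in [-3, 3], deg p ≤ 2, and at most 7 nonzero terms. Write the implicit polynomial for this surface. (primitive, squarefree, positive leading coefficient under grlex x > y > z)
First, the picture has 2 separate pieces. Treating them together as one polynomial.
Then, deg p = 2. No degree-1 surface has this shape.
Then, from the axis intercepts and sections: it misses every integer gridline on the y-axis; no x-intercept at any integer in the box.
Finally, these observations pin down the coefficients.

2*x^2 - 3*x*y + 2*y^2 - 3*z^2 + 1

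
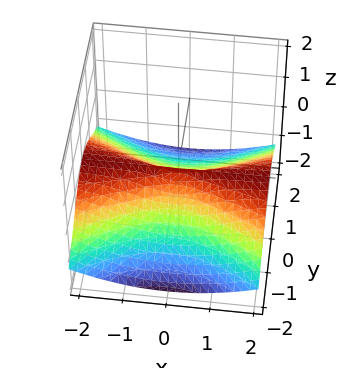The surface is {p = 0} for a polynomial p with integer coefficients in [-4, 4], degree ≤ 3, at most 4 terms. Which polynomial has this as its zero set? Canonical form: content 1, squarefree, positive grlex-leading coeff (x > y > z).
(a) deg p = 3. A generic line meets the surface in up to 3 points.
(b) Observable constraints: it crosses the z-axis at the gridline z = 0; it meets the y-axis at y = 0 (among the integer gridlines); every point of the x-axis in the box is on the surface.
(c) Solving for integer coefficients yields p as stated.

x^2*z + 2*z^3 + 2*y^2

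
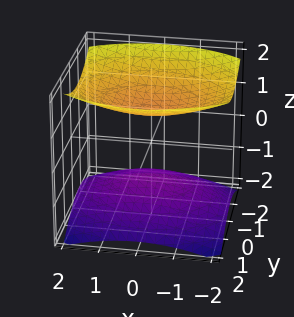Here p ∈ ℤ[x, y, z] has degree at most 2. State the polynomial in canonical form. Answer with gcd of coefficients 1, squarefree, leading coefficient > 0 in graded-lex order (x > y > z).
(a) The picture has 2 separate pieces.
(b) Degree: two sheets facing apart; a quadric, so deg p = 2.
(c) Symmetries: mirror symmetry y ↦ −y ⇒ only even powers of y; the z ↦ −z reflection is a symmetry, so z appears only in even powers; the x ↦ −x reflection is a symmetry, so x appears only in even powers.
(d) From the axis intercepts and sections: among the integer gridlines, it crosses the z-axis at z ∈ {-1, 1}; no y-intercept at any integer in the box; it misses every integer gridline on the x-axis.
(e) Matching integer coefficients to the picture gives p.

x^2 + 2*y^2 - 3*z^2 + 3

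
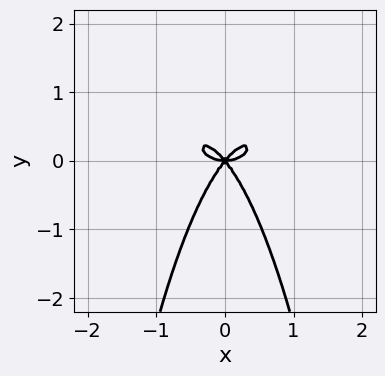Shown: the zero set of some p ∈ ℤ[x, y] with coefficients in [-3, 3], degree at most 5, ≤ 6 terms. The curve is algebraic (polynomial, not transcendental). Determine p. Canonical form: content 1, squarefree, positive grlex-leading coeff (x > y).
1. The degree is 4 — no degree-3 curve has this shape.
2. Symmetries: it's symmetric under x → −x, forcing even powers of x.
3. Observable constraints: it crosses the y-axis at the gridline y = 0; it meets the x-axis at x = 0 (among the integer gridlines).
4. Assembling these constraints gives the stated polynomial.

3*x^4 + 3*x^2*y^2 - 3*x^2*y + 2*y^3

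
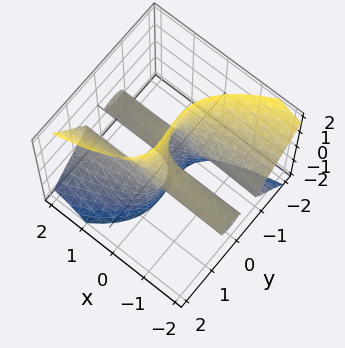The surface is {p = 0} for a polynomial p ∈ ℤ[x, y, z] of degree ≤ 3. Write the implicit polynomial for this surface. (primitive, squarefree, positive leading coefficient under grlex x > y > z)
x*y*z - 2*x*z^2 + 2*y^3 - y

deg p = 3. A generic line meets the surface in up to 3 points.
Observable constraints: it crosses the y-axis at the gridline y = 0; the visible z-axis segment lies entirely on the surface; the visible x-axis segment lies entirely on the surface.
Solving for integer coefficients yields p as stated.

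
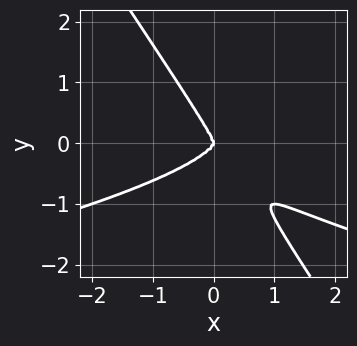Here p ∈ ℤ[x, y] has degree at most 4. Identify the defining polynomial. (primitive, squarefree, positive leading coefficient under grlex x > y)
3*x*y^3 + 2*y^4 + x^3

The degree is 4 — the shape is more complex than any degree-3 curve.
Against the integer gridlines: it crosses the y-axis at the gridline y = 0; it crosses the x-axis at the gridline x = 0.
Together with the visible shape, these determine p as stated.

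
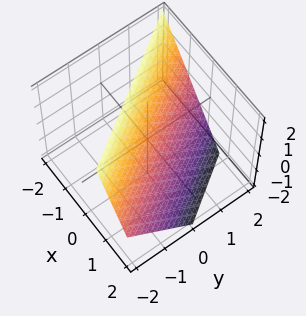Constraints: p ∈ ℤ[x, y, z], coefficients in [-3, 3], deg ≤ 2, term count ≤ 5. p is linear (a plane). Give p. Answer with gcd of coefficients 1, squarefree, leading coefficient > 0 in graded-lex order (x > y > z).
3*x + 2*y + 2*z - 2

1. The degree is 1 — the surface is flat (a plane).
2. From the visible intercepts: it meets the y-axis at y = 1 (among the integer gridlines); it meets the z-axis at z = 1 (among the integer gridlines).
3. Assembling these constraints gives the stated polynomial.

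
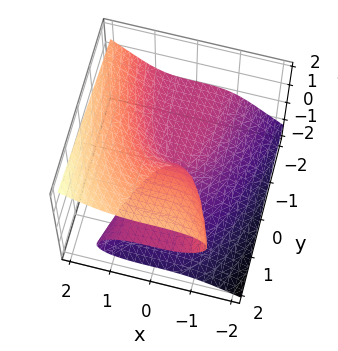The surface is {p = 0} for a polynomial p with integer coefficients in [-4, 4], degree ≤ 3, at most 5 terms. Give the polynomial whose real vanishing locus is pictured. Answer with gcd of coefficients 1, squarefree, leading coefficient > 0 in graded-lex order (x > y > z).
First, the degree is 3 — no degree-2 surface has this shape.
Next, from the axis intercepts and sections: one z-axis crossing is at z = 0; the visible y-axis segment lies entirely on the surface; it meets the x-axis at x = 0 (among the integer gridlines).
Finally, assembling these constraints gives the stated polynomial.

x^3 - 2*z^3 + 2*y*z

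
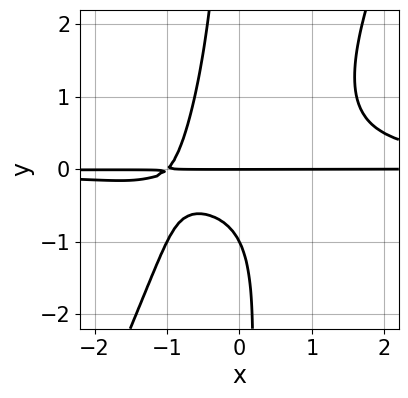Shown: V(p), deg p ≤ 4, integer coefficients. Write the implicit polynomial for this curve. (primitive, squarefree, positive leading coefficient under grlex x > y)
First, the degree is 4 — the shape is more complex than any degree-3 curve.
Then, against the integer gridlines: the visible x-axis segment lies entirely on the curve; the y-axis gridline crossings are at y ∈ {-1, 0}.
Finally, assembling these constraints gives the stated polynomial.

2*x^2*y^2 - x*y^3 - x*y - y^2 - y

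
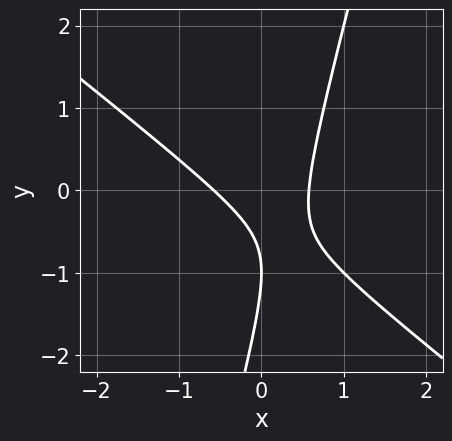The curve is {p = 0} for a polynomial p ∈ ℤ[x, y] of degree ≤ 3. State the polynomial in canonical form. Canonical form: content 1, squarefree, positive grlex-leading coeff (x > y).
3*x^2 + 3*x*y - y^2 - 2*y - 1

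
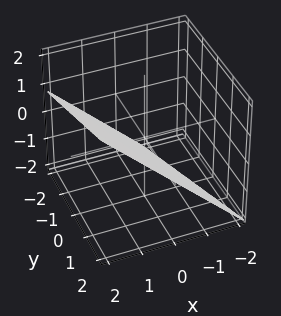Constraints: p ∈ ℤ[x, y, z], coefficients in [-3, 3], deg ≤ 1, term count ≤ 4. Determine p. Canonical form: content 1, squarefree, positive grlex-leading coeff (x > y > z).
3*x + y - 3*z - 2

1. deg p = 1.
2. From the axis intercepts and sections: it crosses the y-axis at the gridline y = 2.
3. Matching integer coefficients to the picture gives p.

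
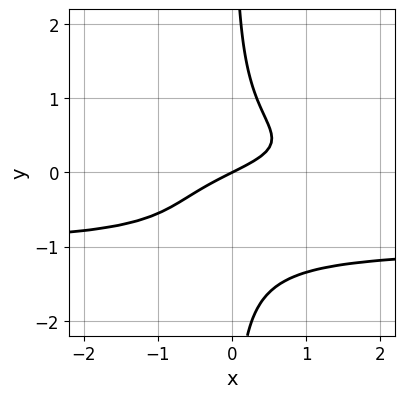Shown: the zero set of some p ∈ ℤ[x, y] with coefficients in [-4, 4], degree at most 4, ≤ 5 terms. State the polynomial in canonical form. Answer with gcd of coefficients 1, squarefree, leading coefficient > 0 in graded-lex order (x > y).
3*x*y^3 + 2*x*y^2 + x - 2*y

First, degree: a generic line meets the curve in up to 4 points, so deg p = 4.
Then, reading off the gridlines: one x-axis crossing is at x = 0; one y-axis crossing is at y = 0.
Finally, putting this together gives p.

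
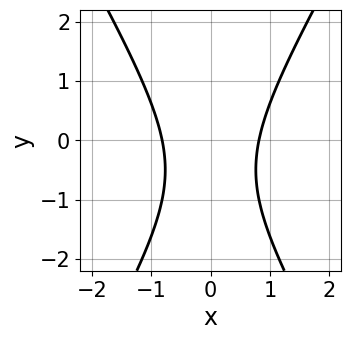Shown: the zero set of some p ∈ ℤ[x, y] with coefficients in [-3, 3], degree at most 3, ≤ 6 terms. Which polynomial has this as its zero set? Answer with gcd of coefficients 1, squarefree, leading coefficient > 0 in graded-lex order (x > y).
1. deg p = 2. A generic line meets the curve in up to 2 points.
2. Symmetries: it's symmetric under x → −x, forcing even powers of x.
3. Against the integer gridlines: the curve avoids every integer y-axis point in the box.
4. Together with the visible shape, these determine p as stated.

3*x^2 - y^2 - y - 2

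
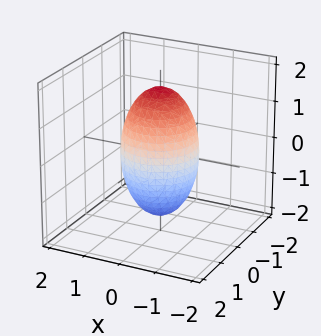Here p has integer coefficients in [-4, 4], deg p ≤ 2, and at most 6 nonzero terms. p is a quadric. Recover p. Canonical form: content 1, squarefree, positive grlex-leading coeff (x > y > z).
First, deg p = 2.
Next, symmetries: mirror symmetry z ↦ −z ⇒ only even powers of z; the surface is invariant under rotation about z: p = q(x² + y², z).
Next, from the visible intercepts: the y-axis gridline crossings are at y ∈ {-1, 1}; among the integer gridlines, it crosses the x-axis at x ∈ {-1, 1}.
Finally, matching integer coefficients to the picture gives p.

3*x^2 + 3*y^2 + z^2 - 3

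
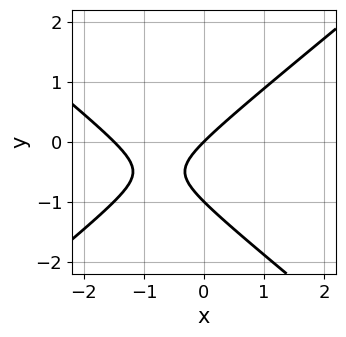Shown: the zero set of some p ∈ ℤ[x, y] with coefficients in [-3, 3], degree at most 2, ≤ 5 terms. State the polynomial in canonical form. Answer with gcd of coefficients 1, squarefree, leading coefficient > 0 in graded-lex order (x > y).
2*x^2 - 3*y^2 + 3*x - 3*y

deg p = 2.
From the visible intercepts: one x-axis crossing is at x = 0; the y-axis gridline crossings are at y ∈ {-1, 0}.
The integer polynomial consistent with all of this is the stated p.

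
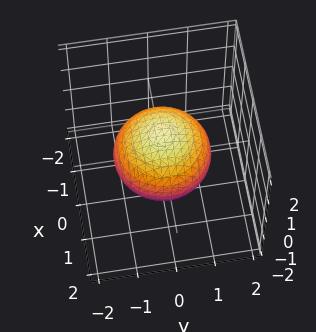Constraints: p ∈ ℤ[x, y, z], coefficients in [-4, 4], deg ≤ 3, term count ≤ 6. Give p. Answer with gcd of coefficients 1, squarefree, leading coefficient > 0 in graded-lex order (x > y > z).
(a) Degree: a closed, bounded, convex surface; a quadric, so deg p = 2.
(b) Symmetries: the z ↦ −z reflection is a symmetry, so z appears only in even powers; the surface is invariant under rotation about z: p = q(x² + y², z).
(c) Against the integer gridlines: among the integer gridlines, it crosses the z-axis at z ∈ {-1, 1}; a circular section at z = 0 has radius between 1 and 2.
(d) The integer polynomial consistent with all of this is the stated p.

2*x^2 + 2*y^2 + 3*z^2 - 3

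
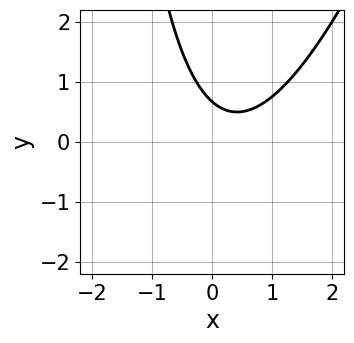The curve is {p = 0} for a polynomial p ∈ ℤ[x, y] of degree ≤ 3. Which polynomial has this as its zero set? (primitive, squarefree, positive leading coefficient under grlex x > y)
3*x^2 - x*y - 2*x - 3*y + 2

Degree: the shape is more complex than any degree-1 curve, so deg p = 2.
Reading off the gridlines: the curve avoids every integer x-axis point in the box.
Fitting integer coefficients to these (and the overall shape) gives p.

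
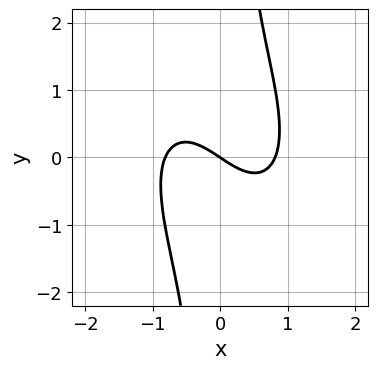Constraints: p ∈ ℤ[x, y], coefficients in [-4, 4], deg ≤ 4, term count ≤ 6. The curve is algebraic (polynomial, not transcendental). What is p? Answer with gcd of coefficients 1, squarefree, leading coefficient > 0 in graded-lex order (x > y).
First, the degree is 3 — no degree-2 curve has this shape.
Next, from the visible intercepts: it crosses the y-axis at the gridline y = 0; it crosses the x-axis at the gridline x = 0.
Finally, fitting integer coefficients to these (and the overall shape) gives p.

3*x^3 + 2*x^2*y + 2*x*y^2 - 2*x - 3*y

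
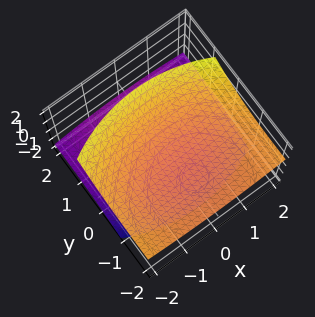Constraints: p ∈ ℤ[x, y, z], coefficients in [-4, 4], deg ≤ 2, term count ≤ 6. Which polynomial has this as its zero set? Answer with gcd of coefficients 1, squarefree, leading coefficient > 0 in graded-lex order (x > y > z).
I count 2 distinct pieces. They look like related sheets of one shape, so recover p as a whole.
The degree is 2 — the shape is more complex than any degree-1 surface.
Observable constraints: among the integer gridlines, it crosses the z-axis at z ∈ {-1, 1}; the surface avoids every integer y-axis point in the box; it misses every integer gridline on the x-axis.
Solving for integer coefficients yields p as stated.

x^2 + y^2 + 3*y*z - 3*z^2 + 3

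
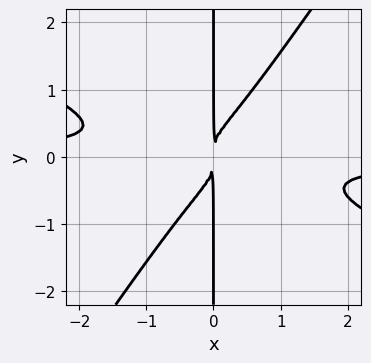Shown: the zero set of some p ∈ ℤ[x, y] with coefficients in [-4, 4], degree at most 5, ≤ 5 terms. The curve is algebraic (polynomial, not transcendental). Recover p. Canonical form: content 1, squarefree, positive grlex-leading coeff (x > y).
deg p = 4. No degree-3 curve has this shape.
Reading off the gridlines: the visible y-axis segment lies entirely on the curve.
Assembling these constraints gives the stated polynomial.

2*x^3*y + 3*x^2*y^2 - 3*x*y^3 + x^2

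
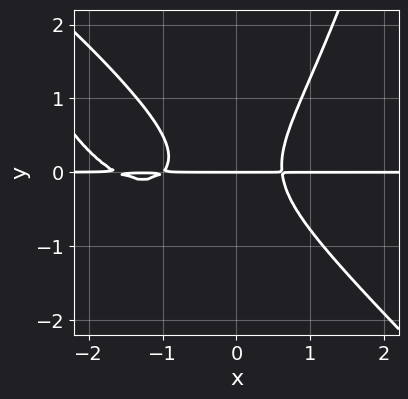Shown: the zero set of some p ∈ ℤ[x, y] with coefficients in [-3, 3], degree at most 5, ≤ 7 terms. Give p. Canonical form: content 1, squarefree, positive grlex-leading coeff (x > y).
x^3*y + x^2*y^2 + 2*x^2*y - 2*y^3 - y

(a) The degree is 4 — a generic line meets the curve in up to 4 points.
(b) Reading off the gridlines: it meets the y-axis at y = 0 (among the integer gridlines); every point of the x-axis in the box is on the curve.
(c) Matching integer coefficients to the picture gives p.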